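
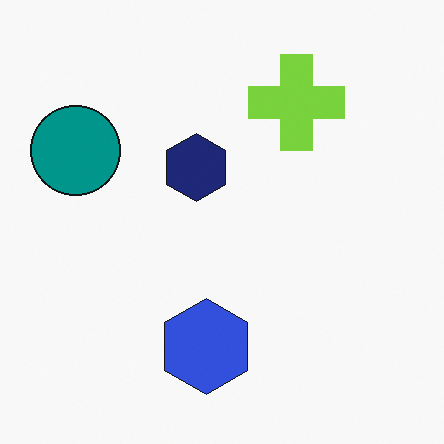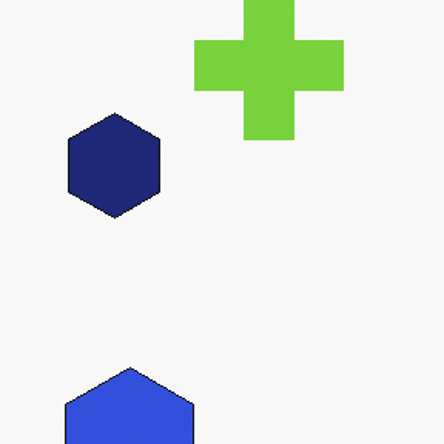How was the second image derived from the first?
This is the original image cropped slightly and scaled back up.

The visible shapes are larger and the field of view is narrower; shapes near the original edges may be partly or wholly outside the frame — a crop-and-rescale.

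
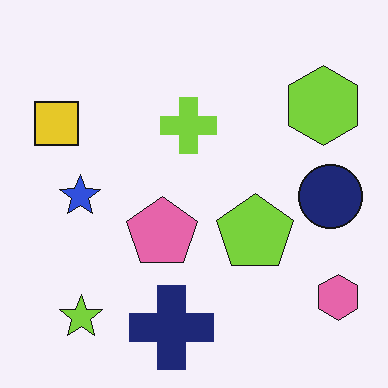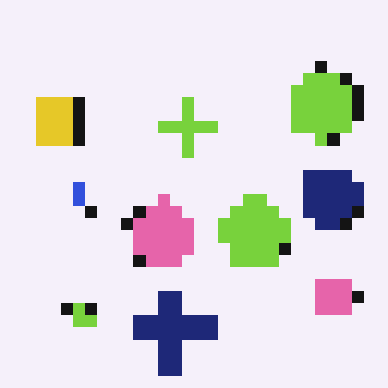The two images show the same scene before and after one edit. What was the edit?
The second image is the first coarsely pixelated.

Shapes are reduced to large square blocks; fine edges and outlines are lost — a downscale-then-upscale (mosaic) effect.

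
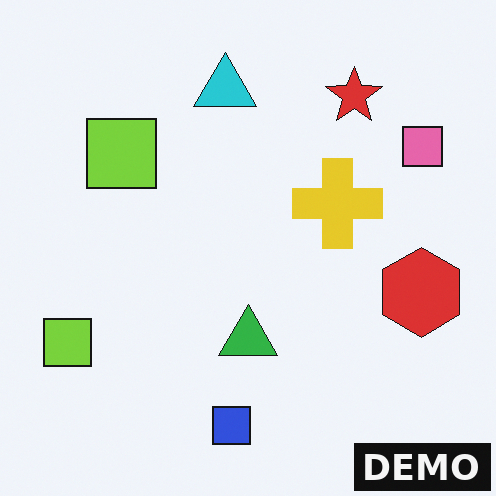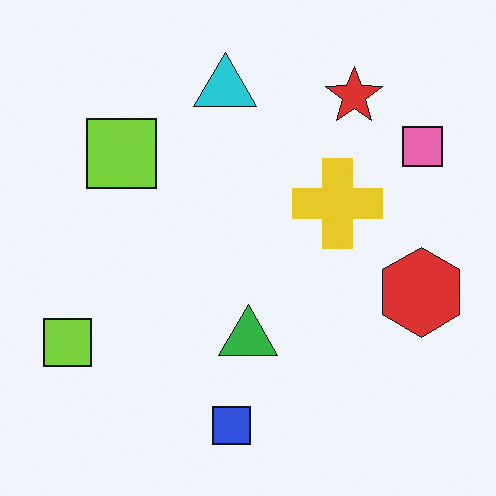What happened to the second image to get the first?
The transformation is: watermarked with the text "DEMO" in the lower-right corner.

A dark label reading "DEMO" appears in the lower-right corner.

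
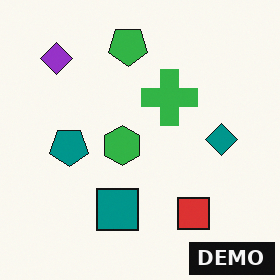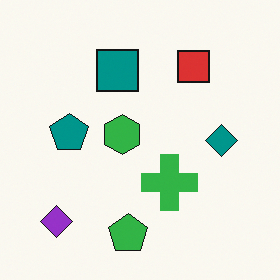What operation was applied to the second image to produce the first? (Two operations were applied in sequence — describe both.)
It was flipped vertically (top ↔ bottom), then watermarked with the text "DEMO" in the lower-right corner.

The green pentagon is in the bottom of the second image and the top of the first — shapes on opposite sides of the horizontal midline have swapped in a mirror flip. A dark label reading "DEMO" appears in the lower-right corner.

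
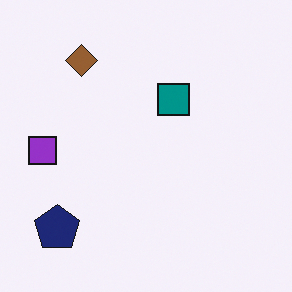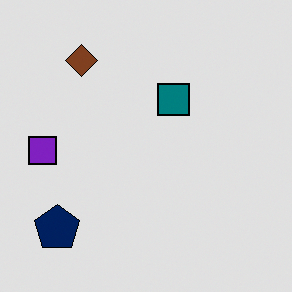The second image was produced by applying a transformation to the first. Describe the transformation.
It was moderately posterized.

Each flat color has snapped to a coarser quantized level — most visibly, the near-white background has dropped to a flat grey.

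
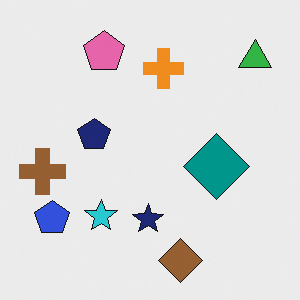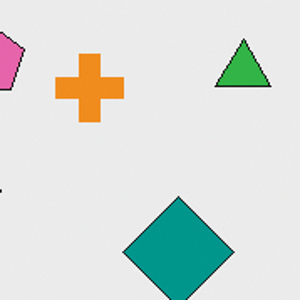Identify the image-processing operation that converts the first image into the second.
This is the original image cropped to a noticeably smaller region and rescaled.

The visible shapes are larger and the field of view is narrower; shapes near the original edges may be partly or wholly outside the frame — a crop-and-rescale.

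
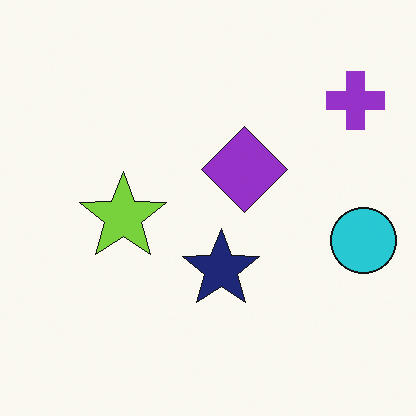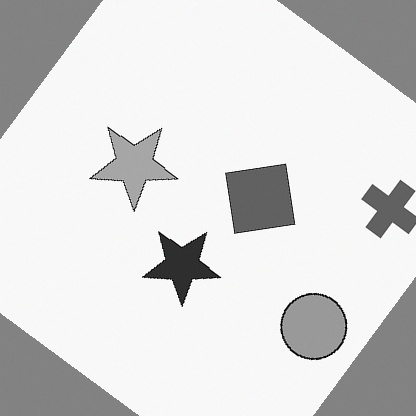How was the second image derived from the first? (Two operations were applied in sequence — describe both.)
Rotated clockwise by a large amount — several tens of degrees, then converted to grayscale.

Every shape is tilted by the same angle and the image corners show triangular fill wedges — a whole-image rotation by a non-right angle. All color is removed — every shape is now a shade of grey.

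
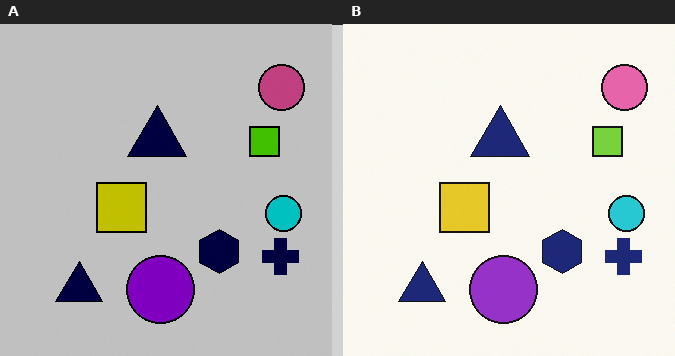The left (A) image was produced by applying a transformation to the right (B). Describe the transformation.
The left (A) image is the right (B) aggressively posterized.

Each flat color has snapped to a coarser quantized level — most visibly, the near-white background has dropped to a flat grey.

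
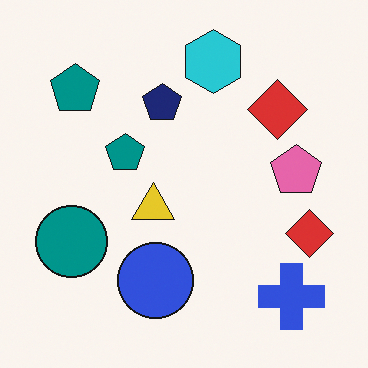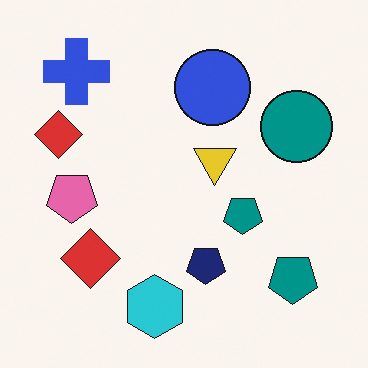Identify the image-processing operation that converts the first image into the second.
This is the original image rotated 180°.

The blue cross sits in the bottom-right of the first image and the top-left of the second — consistent with a whole-image 180° rotation.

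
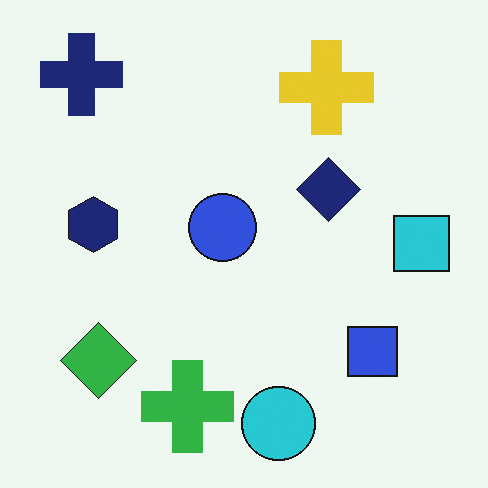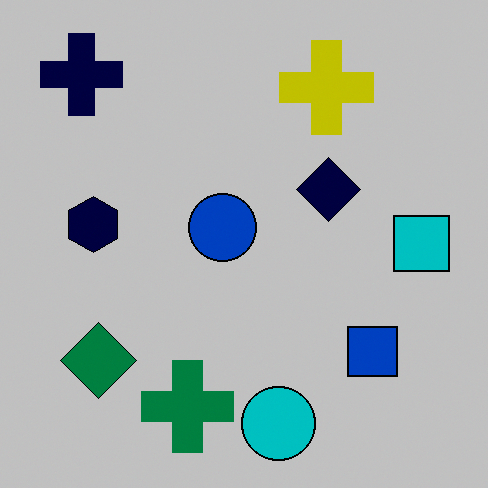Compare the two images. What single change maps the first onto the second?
Heavily posterized to just a handful of flat colors.

Each flat color has snapped to a coarser quantized level — most visibly, the near-white background has dropped to a flat grey.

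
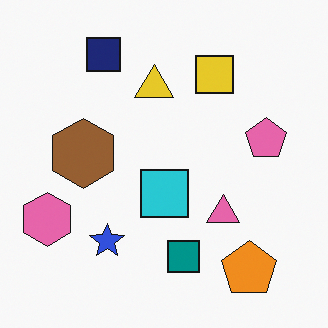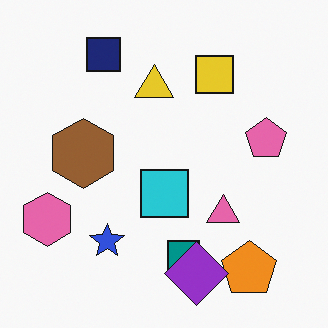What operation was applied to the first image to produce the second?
The image was overlaid with an additional purple diamond.

A purple diamond appears in the second image that is absent from the first.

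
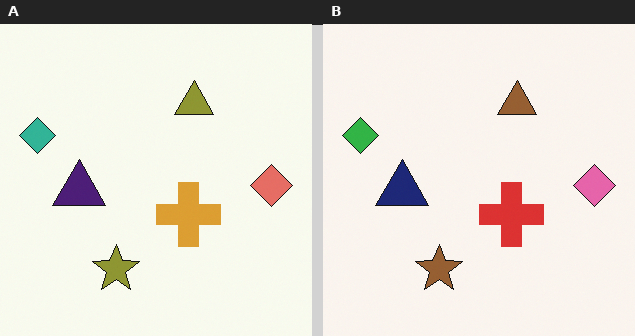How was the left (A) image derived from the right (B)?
The image was hue-shifted by a small amount.

Every shape's color has rotated by the same amount around the hue wheel — a uniform hue shift.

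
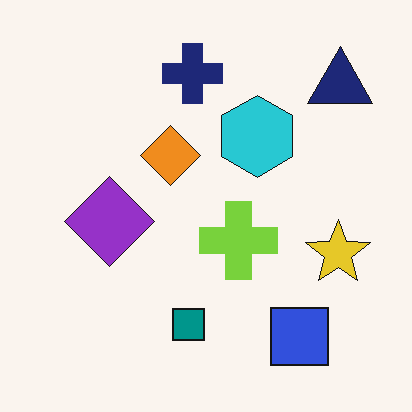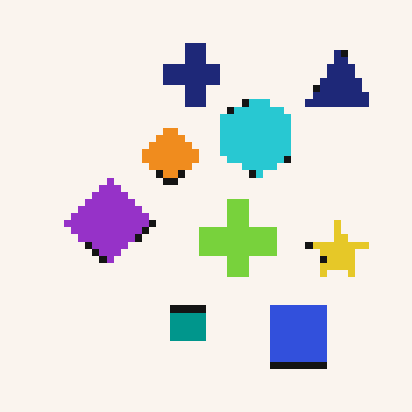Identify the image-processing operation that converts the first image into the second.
Moderately pixelated.

Shapes are reduced to large square blocks; fine edges and outlines are lost — a downscale-then-upscale (mosaic) effect.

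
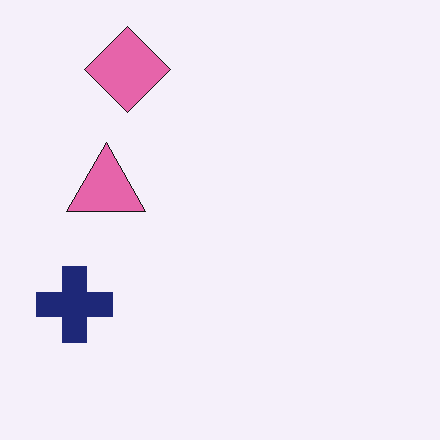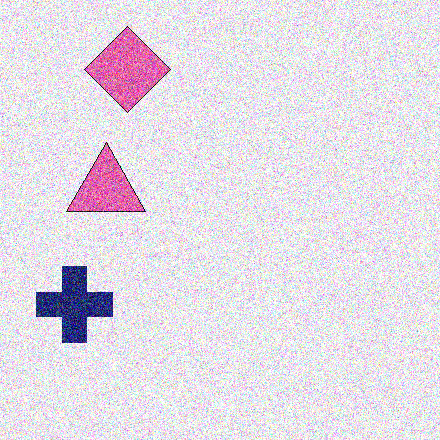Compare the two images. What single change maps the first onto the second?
Degraded with a thick layer of grain.

Random speckle covers the whole image, including the flat background.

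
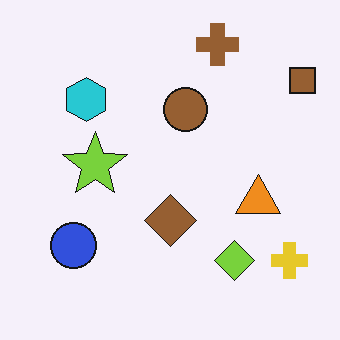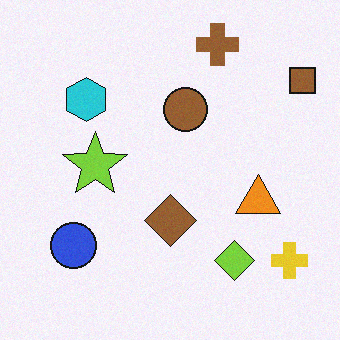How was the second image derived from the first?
The transformation is: degraded with a light layer of grain.

Random speckle covers the whole image, including the flat background.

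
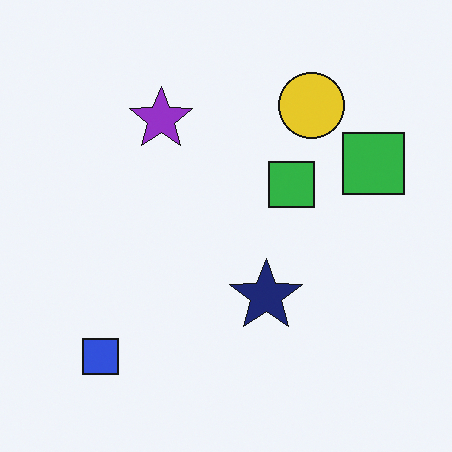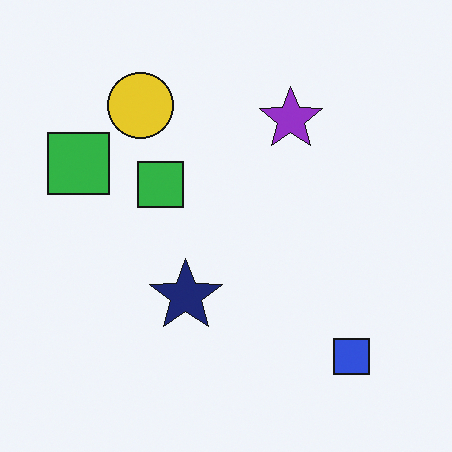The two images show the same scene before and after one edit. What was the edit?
The second image is the first flipped horizontally (left ↔ right).

The blue square is in the bottom-left of the first image and the bottom-right of the second — shapes on opposite sides of the vertical midline have swapped in a mirror flip.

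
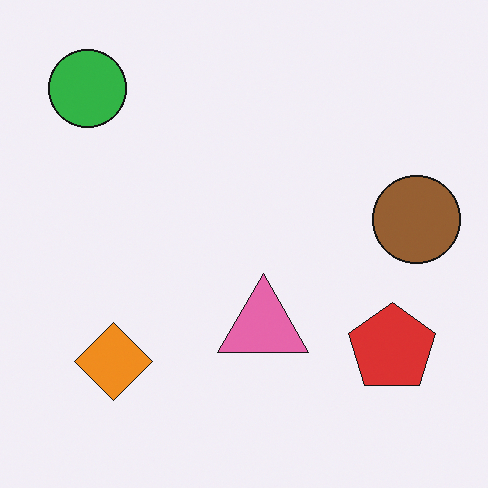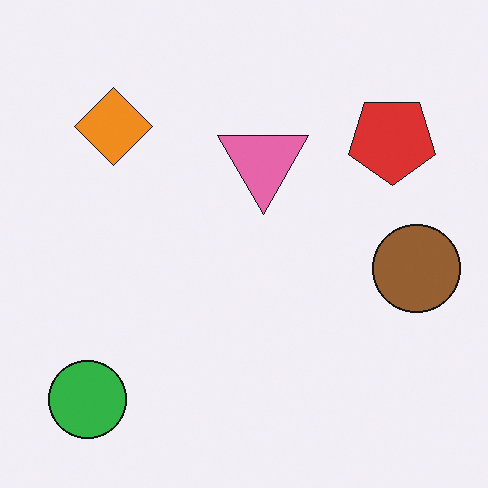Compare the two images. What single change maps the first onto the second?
The transformation is: flipped vertically (top ↔ bottom).

The green circle is in the top-left of the first image and the bottom-left of the second — shapes on opposite sides of the horizontal midline have swapped in a mirror flip.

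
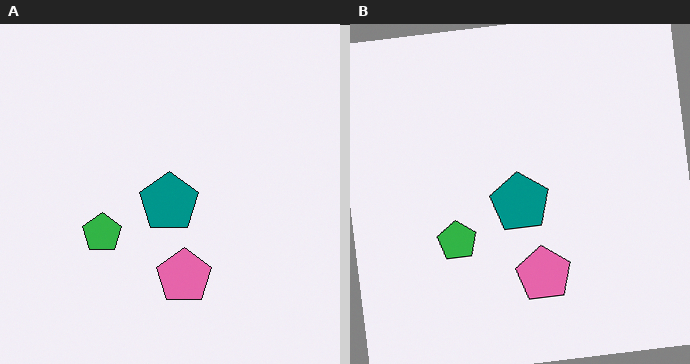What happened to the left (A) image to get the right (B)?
This is the original image rotated counter-clockwise by a small amount.

Every shape is tilted by the same angle and the image corners show triangular fill wedges — a whole-image rotation by a non-right angle.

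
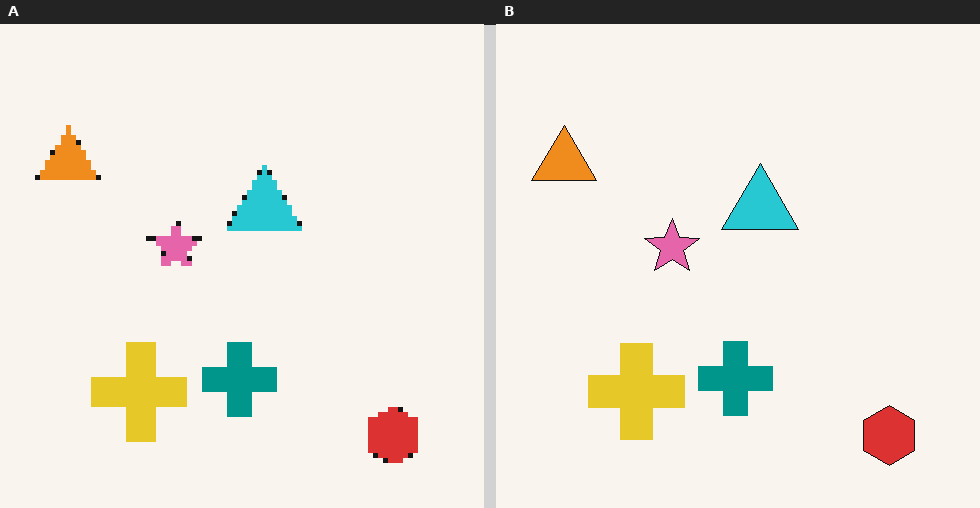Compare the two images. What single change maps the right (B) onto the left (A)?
The image was mildly pixelated.

Shapes are reduced to large square blocks; fine edges and outlines are lost — a downscale-then-upscale (mosaic) effect.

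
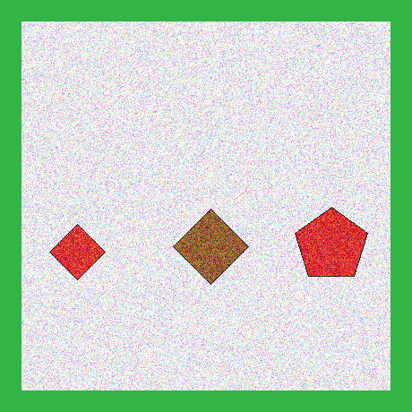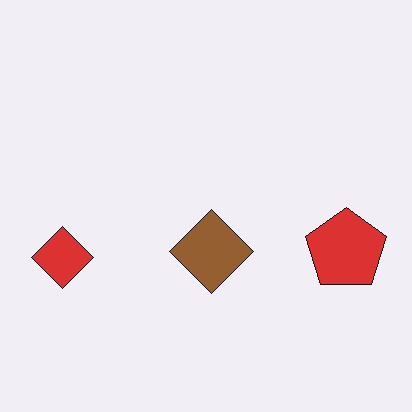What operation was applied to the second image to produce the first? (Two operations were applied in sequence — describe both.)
This is the original image degraded with heavy additive noise, then framed with a green border.

Random speckle covers the whole image, including the flat background. A solid green frame runs around the edge of the first image, with the content slightly shrunk inside it.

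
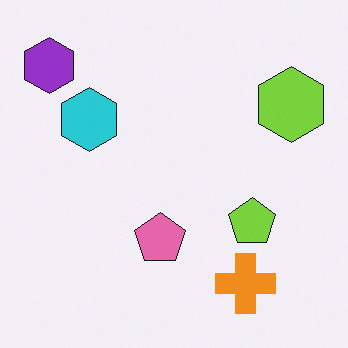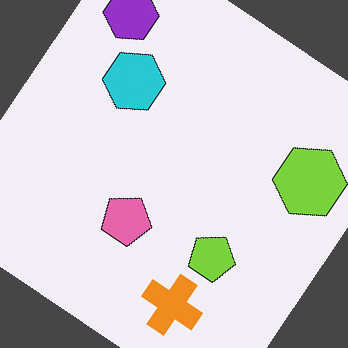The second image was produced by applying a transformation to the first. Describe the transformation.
The image was rotated clockwise by a large amount — several tens of degrees.

Every shape is tilted by the same angle and the image corners show triangular fill wedges — a whole-image rotation by a non-right angle.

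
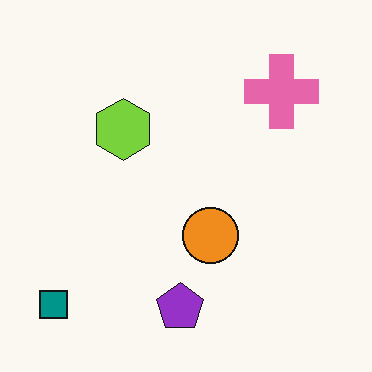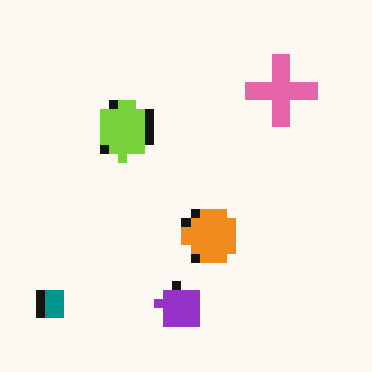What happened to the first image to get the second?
The transformation is: coarsely pixelated.

Shapes are reduced to large square blocks; fine edges and outlines are lost — a downscale-then-upscale (mosaic) effect.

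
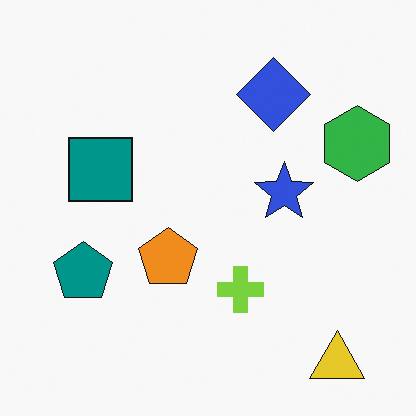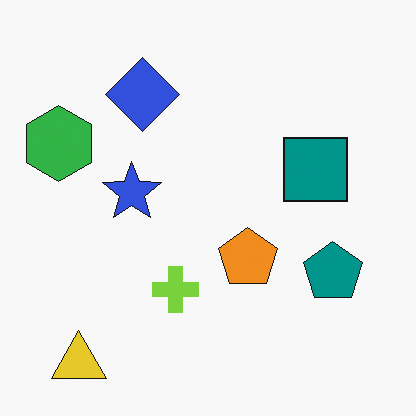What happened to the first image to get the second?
This is the original image flipped horizontally (left ↔ right).

The green hexagon is in the right of the first image and the left of the second — shapes on opposite sides of the vertical midline have swapped in a mirror flip.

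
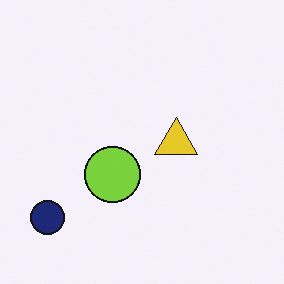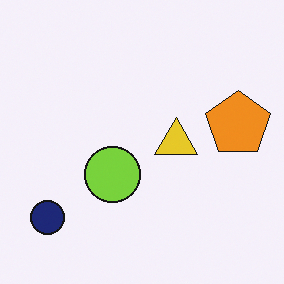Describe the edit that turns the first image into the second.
The second image is the first overlaid with an additional orange pentagon.

An orange pentagon appears in the second image that is absent from the first.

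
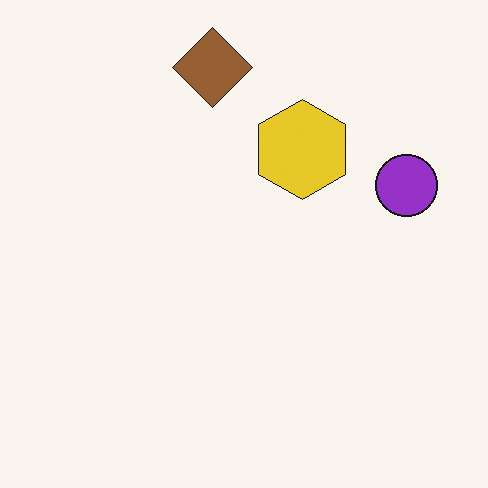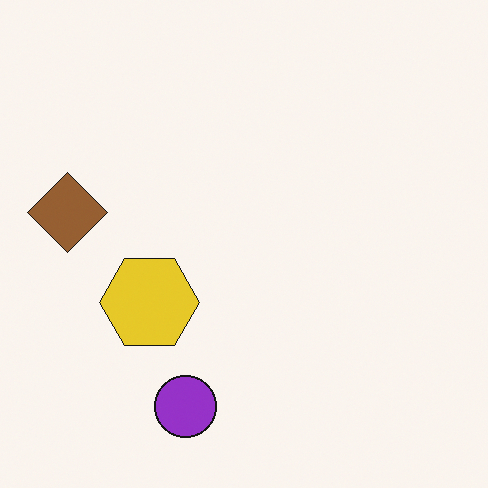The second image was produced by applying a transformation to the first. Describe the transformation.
Transposed (reflected across the top-left ↔ bottom-right diagonal).

Shapes have swapped their row and column positions — what was in the top-right is now in the bottom-left — a diagonal reflection.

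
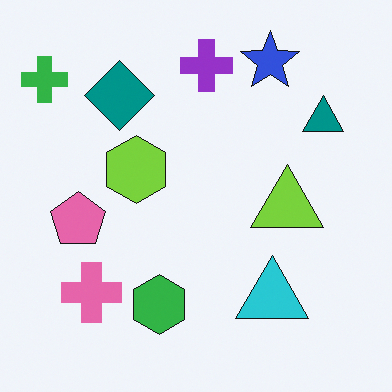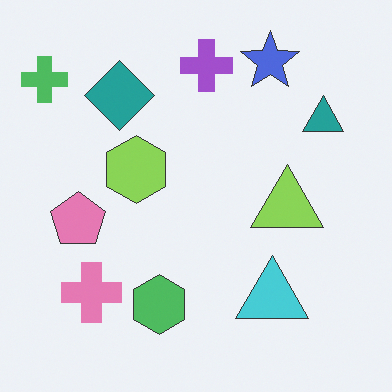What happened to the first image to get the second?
It was given slightly reduced contrast.

Tones are pushed toward mid-grey across the whole image — a global contrast change.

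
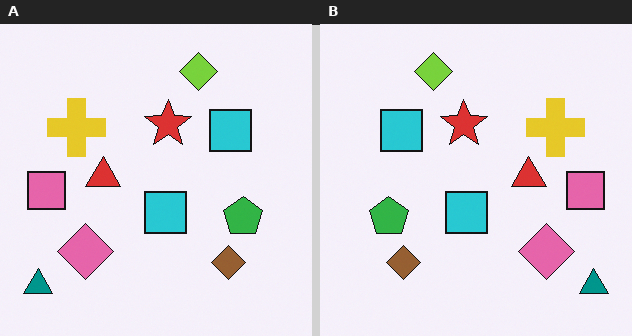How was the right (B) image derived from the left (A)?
This is the original image flipped horizontally (left ↔ right).

The teal triangle is in the bottom-left of the left (A) image and the bottom-right of the right (B) — shapes on opposite sides of the vertical midline have swapped in a mirror flip.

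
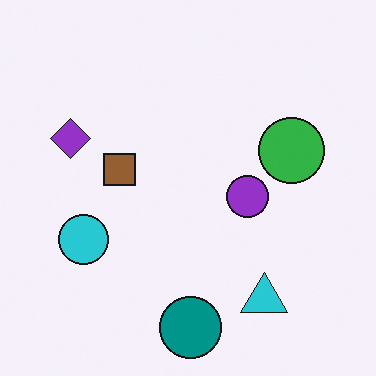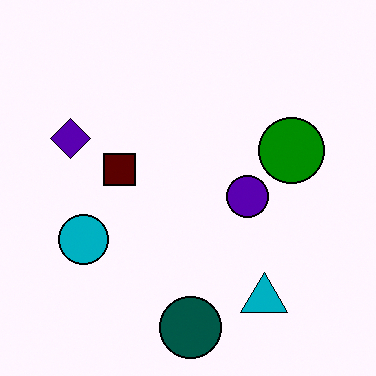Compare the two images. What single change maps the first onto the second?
Boosted in contrast.

Tones are pushed away from mid-grey across the whole image — a global contrast change.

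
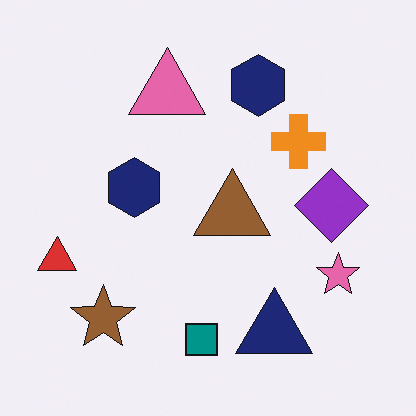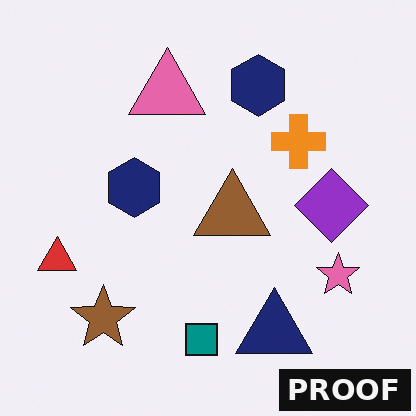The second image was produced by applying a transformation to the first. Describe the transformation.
Watermarked with the text "PROOF" in the lower-right corner.

A dark label reading "PROOF" appears in the lower-right corner.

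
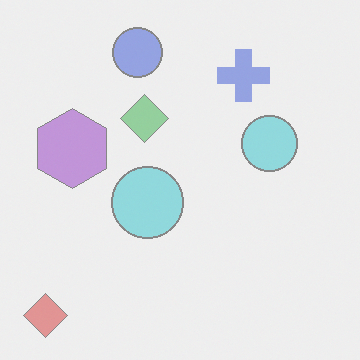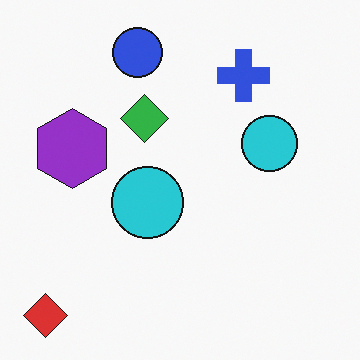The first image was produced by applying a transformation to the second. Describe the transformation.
The image was washed out (contrast reduced).

Tones are pushed toward mid-grey across the whole image — a global contrast change.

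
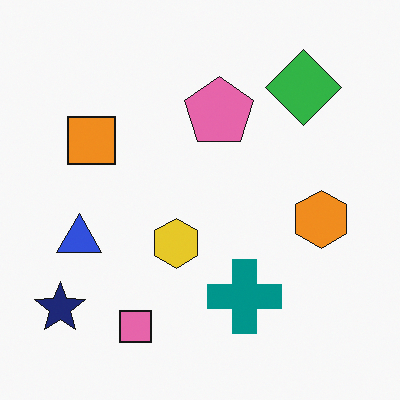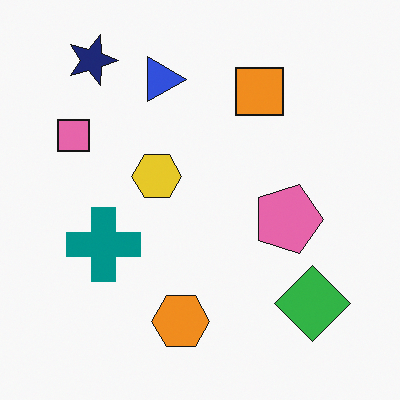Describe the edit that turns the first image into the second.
This is the original image rotated 90° clockwise.

The navy star sits in the bottom-left of the first image and the top-left of the second — consistent with a whole-image 90° clockwise rotation.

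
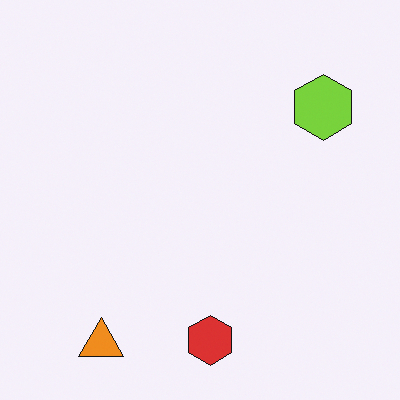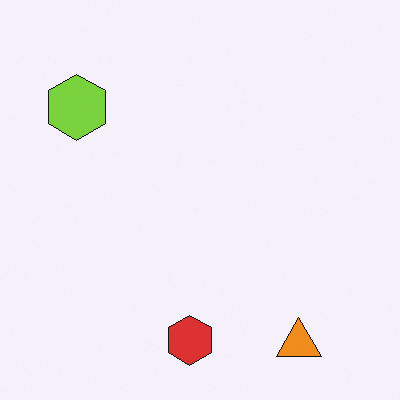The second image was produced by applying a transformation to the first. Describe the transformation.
Flipped horizontally (left ↔ right).

The lime hexagon is in the top-right of the first image and the top-left of the second — shapes on opposite sides of the vertical midline have swapped in a mirror flip.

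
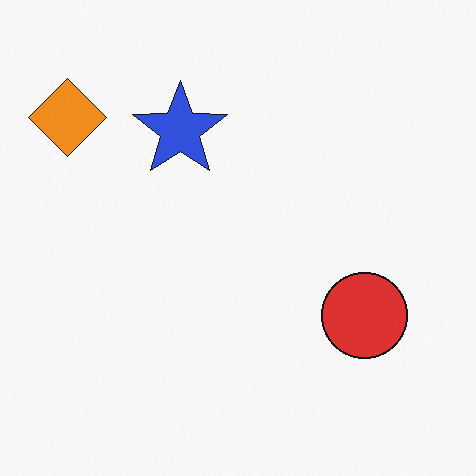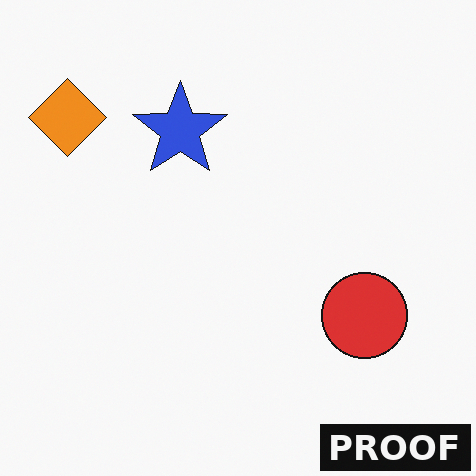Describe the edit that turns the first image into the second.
The transformation is: watermarked with the text "PROOF" in the lower-right corner.

A dark label reading "PROOF" appears in the lower-right corner.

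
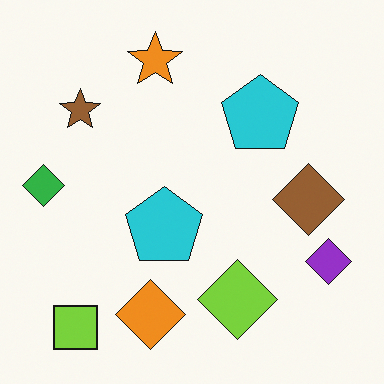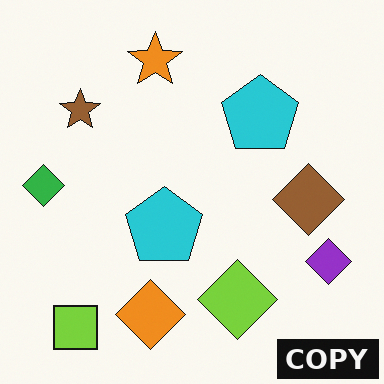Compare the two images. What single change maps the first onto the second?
This is the original image watermarked with the text "COPY" in the lower-right corner.

A dark label reading "COPY" appears in the lower-right corner.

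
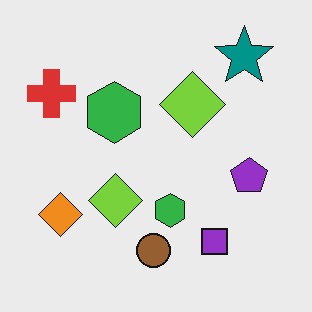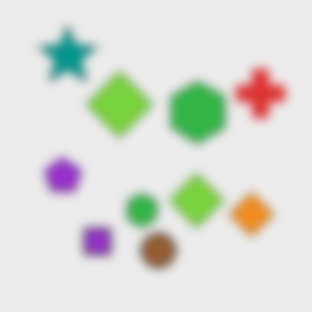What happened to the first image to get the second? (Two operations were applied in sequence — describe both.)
The second image is the first strongly gaussian-blurred, then flipped horizontally (left ↔ right).

Shape edges and outlines are uniformly softened across the whole image. The red cross is in the top-left of the first image and the top-right of the second — shapes on opposite sides of the vertical midline have swapped in a mirror flip.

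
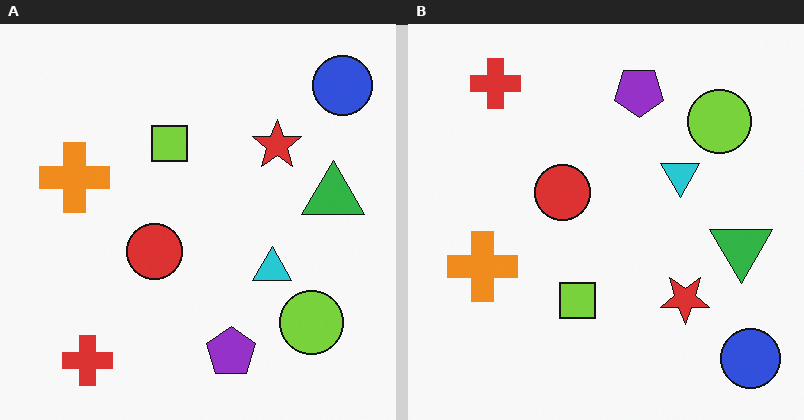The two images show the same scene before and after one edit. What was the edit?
The transformation is: flipped vertically (top ↔ bottom).

The red cross is in the bottom-left of the left (A) image and the top-left of the right (B) — shapes on opposite sides of the horizontal midline have swapped in a mirror flip.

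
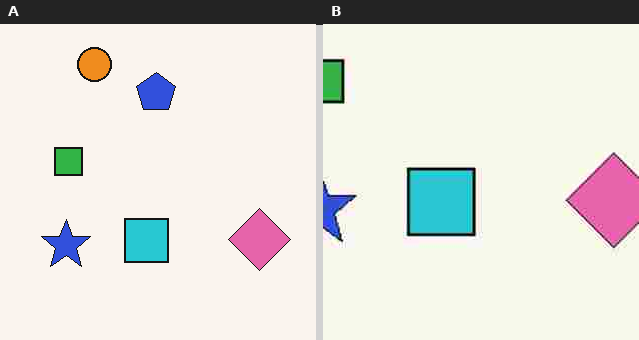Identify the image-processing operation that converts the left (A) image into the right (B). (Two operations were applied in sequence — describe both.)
Cropped to a modestly smaller region and rescaled, then degraded with heavy JPEG compression.

The visible shapes are larger and the field of view is narrower; shapes near the original edges may be partly or wholly outside the frame — a crop-and-rescale. Blocky 8×8 compression artifacts appear around shape edges and the flat background shows ringing — characteristic JPEG degradation.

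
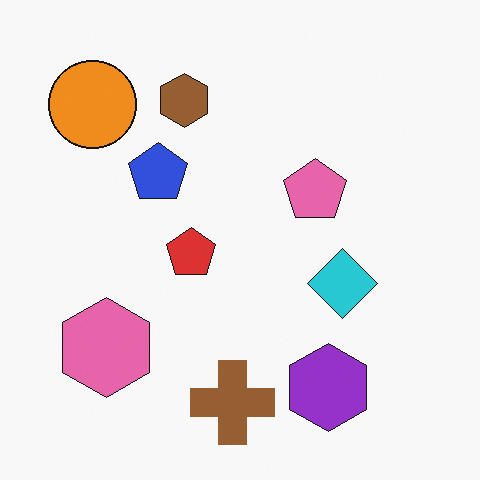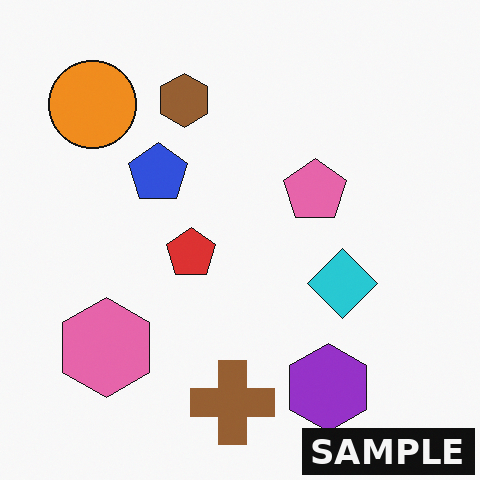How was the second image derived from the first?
This is the original image watermarked with the text "SAMPLE" in the lower-right corner.

A dark label reading "SAMPLE" appears in the lower-right corner.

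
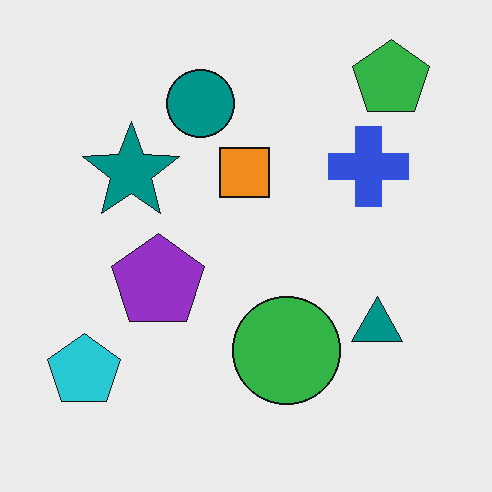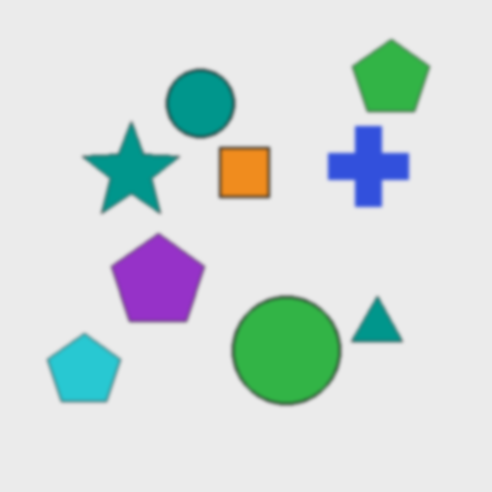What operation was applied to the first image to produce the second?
This is the original image slightly softened.

Shape edges and outlines are uniformly softened across the whole image.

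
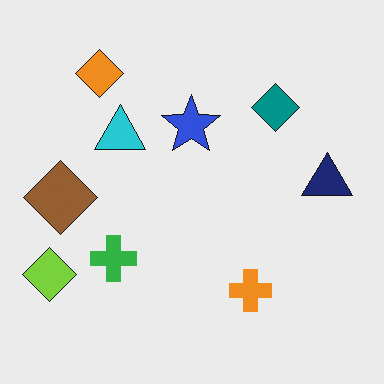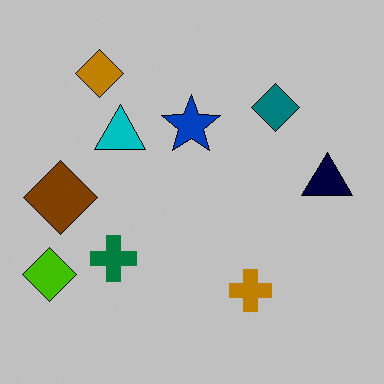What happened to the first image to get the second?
It was aggressively posterized.

Each flat color has snapped to a coarser quantized level — most visibly, the near-white background has dropped to a flat grey.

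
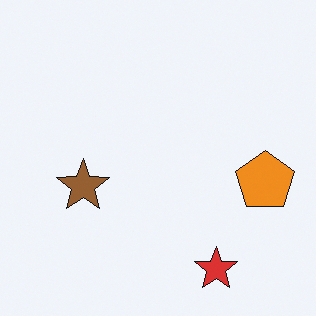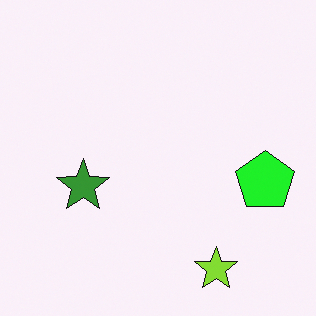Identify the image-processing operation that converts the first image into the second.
The image was hue-shifted through roughly a third of the color wheel.

Every shape's color has rotated by the same amount around the hue wheel — a uniform hue shift.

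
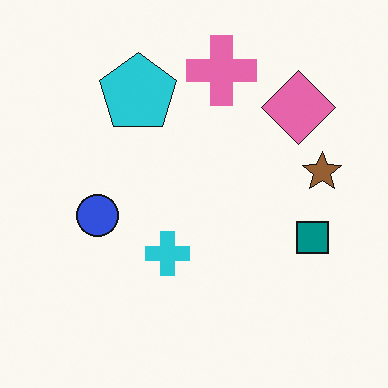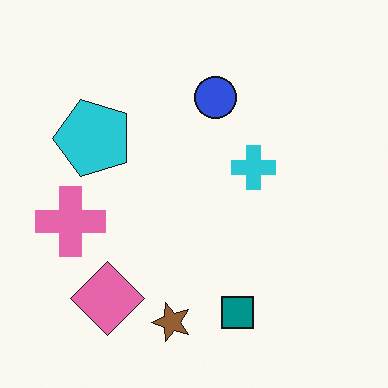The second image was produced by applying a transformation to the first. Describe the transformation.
It was transposed (reflected across the top-left ↔ bottom-right diagonal).

Shapes have swapped their row and column positions — what was in the top-right is now in the bottom-left — a diagonal reflection.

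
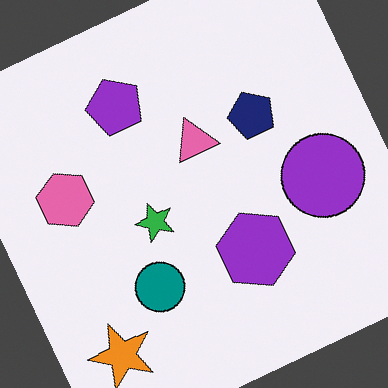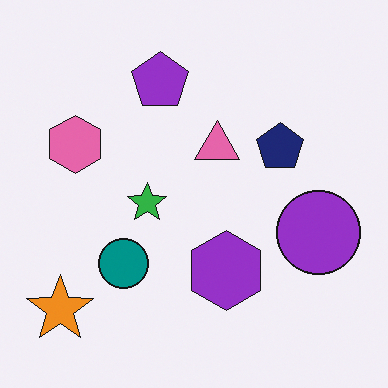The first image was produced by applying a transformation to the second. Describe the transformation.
The transformation is: rotated counter-clockwise by a moderate amount.

Every shape is tilted by the same angle and the image corners show triangular fill wedges — a whole-image rotation by a non-right angle.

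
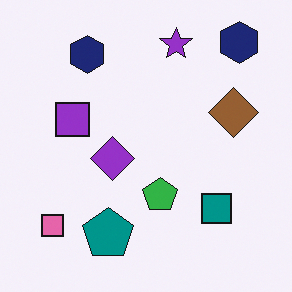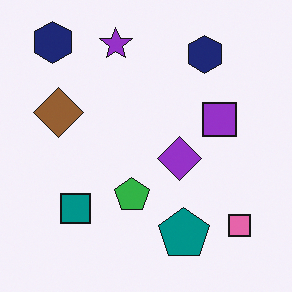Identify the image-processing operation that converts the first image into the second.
The transformation is: flipped horizontally (left ↔ right).

The pink square is in the bottom-left of the first image and the bottom-right of the second — shapes on opposite sides of the vertical midline have swapped in a mirror flip.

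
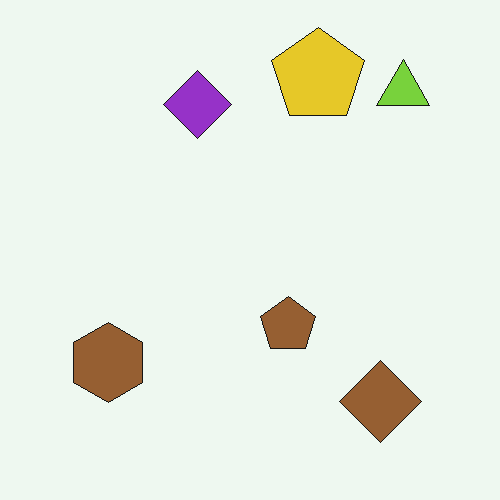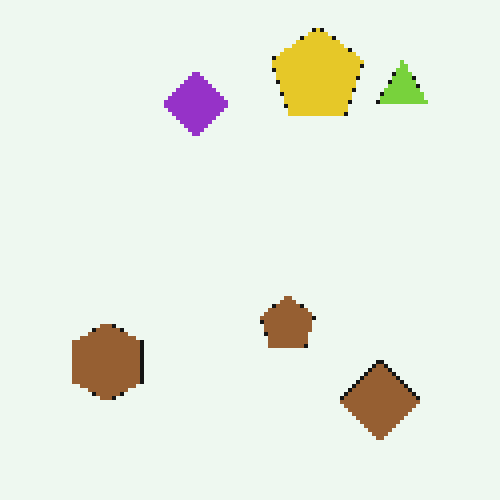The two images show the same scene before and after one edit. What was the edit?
The transformation is: lightly pixelated (a mild mosaic effect).

Shapes are reduced to large square blocks; fine edges and outlines are lost — a downscale-then-upscale (mosaic) effect.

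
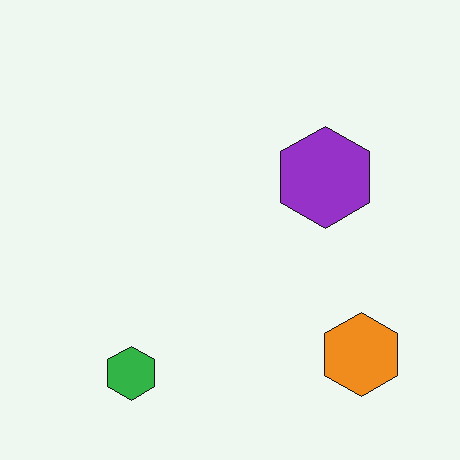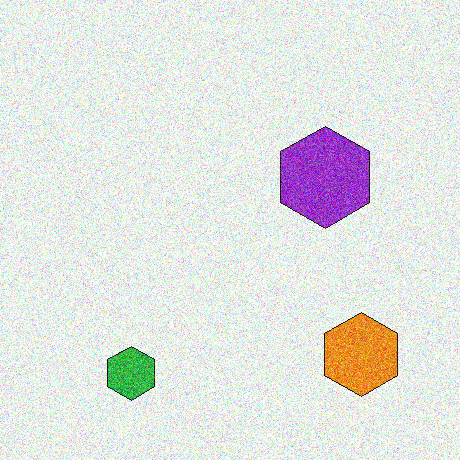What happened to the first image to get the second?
It was degraded with heavy additive noise.

Random speckle covers the whole image, including the flat background.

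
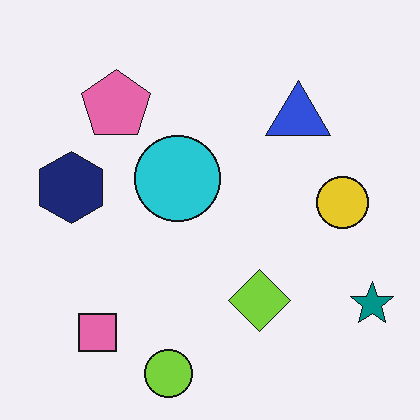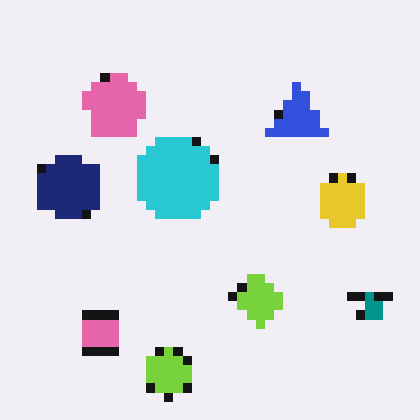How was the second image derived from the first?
Coarsely pixelated.

Shapes are reduced to large square blocks; fine edges and outlines are lost — a downscale-then-upscale (mosaic) effect.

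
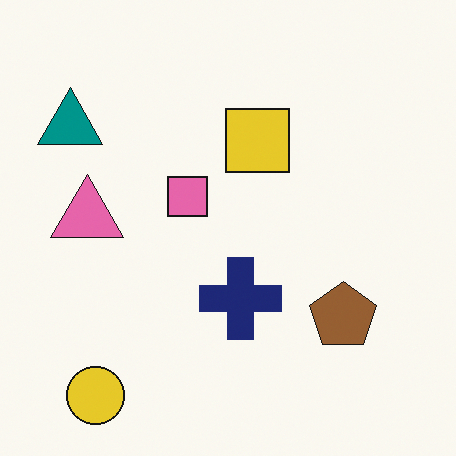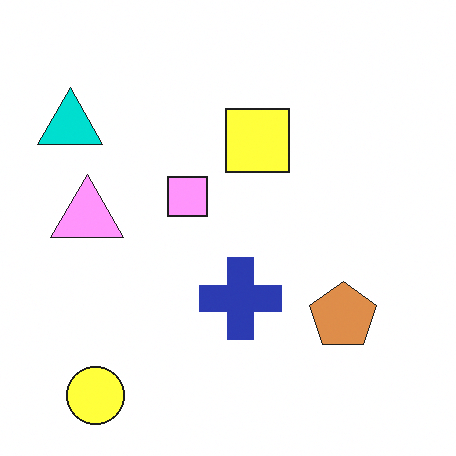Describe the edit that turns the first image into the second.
Substantially brightened.

Every pixel — background and shapes alike — is uniformly brightened.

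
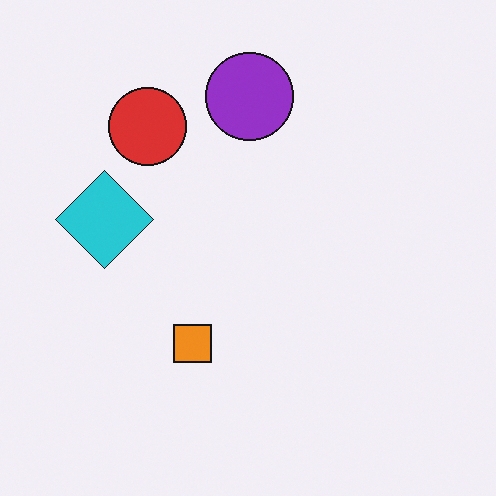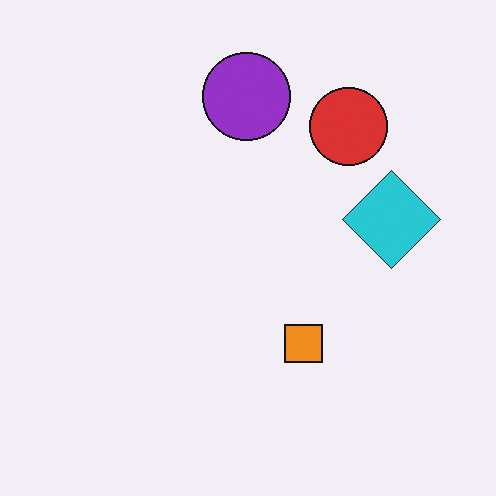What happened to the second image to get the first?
The first image is the second flipped horizontally (left ↔ right).

The cyan diamond is in the right of the second image and the left of the first — shapes on opposite sides of the vertical midline have swapped in a mirror flip.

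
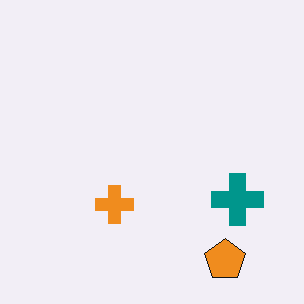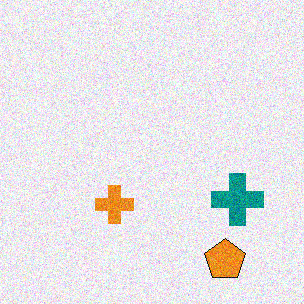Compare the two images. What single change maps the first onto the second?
The transformation is: degraded with moderate additive noise.

Random speckle covers the whole image, including the flat background.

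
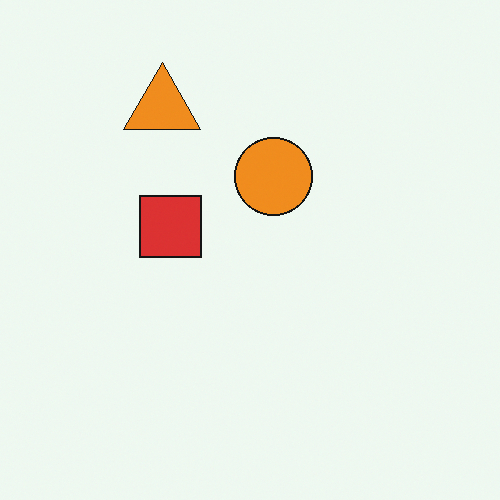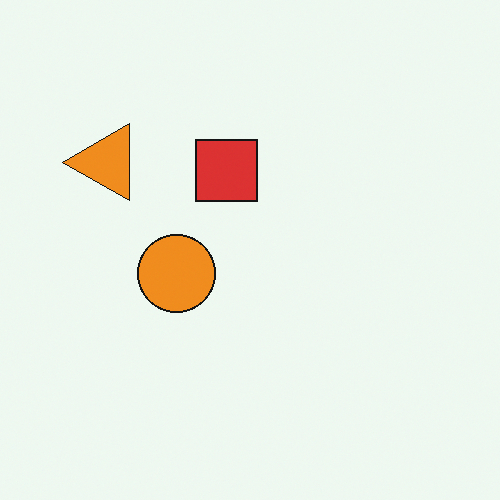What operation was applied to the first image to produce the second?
The image was transposed (reflected across the top-left ↔ bottom-right diagonal).

Shapes have swapped their row and column positions — what was in the top-right is now in the bottom-left — a diagonal reflection.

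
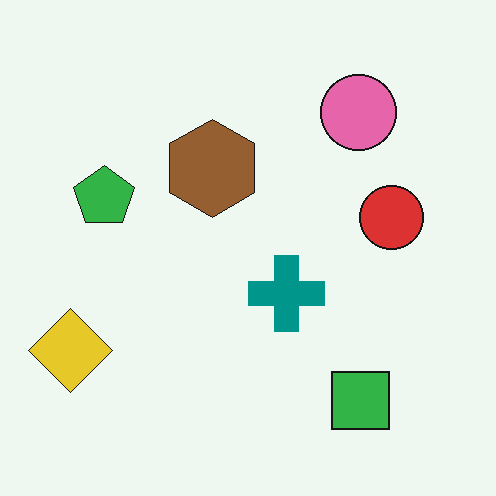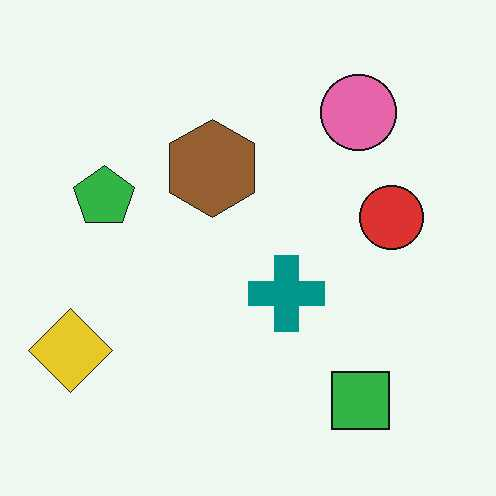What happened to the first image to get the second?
This is the original image given moderate JPEG compression.

Blocky 8×8 compression artifacts appear around shape edges and the flat background shows ringing — characteristic JPEG degradation.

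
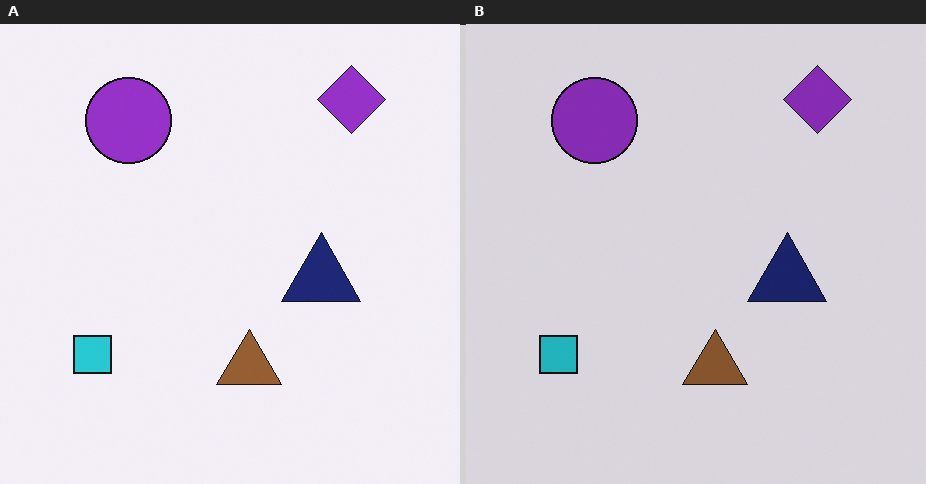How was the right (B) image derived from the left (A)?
This is the original image darkened a little.

Every pixel — background and shapes alike — is uniformly darkened.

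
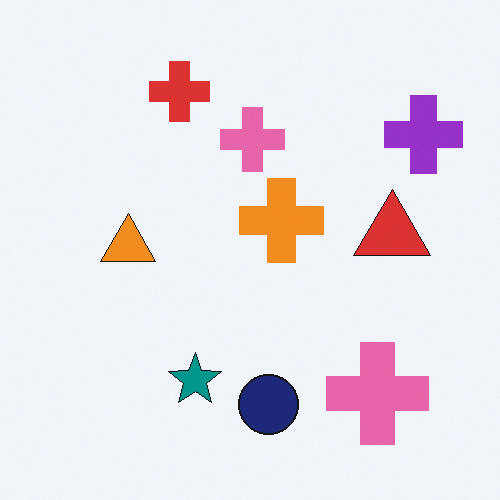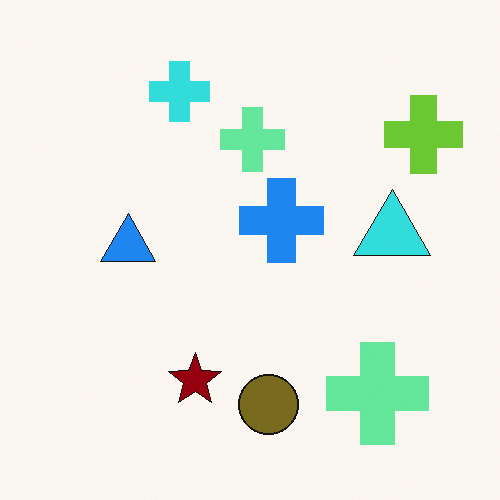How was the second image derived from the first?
It was hue-shifted by a large amount.

Every shape's color has rotated by the same amount around the hue wheel — a uniform hue shift.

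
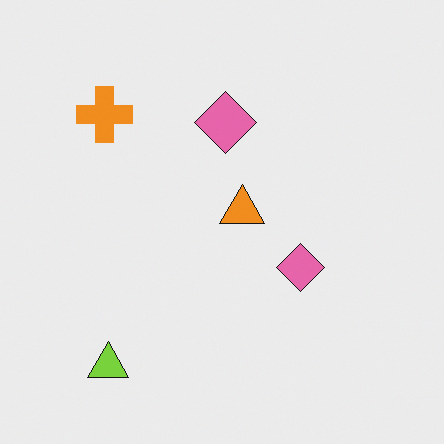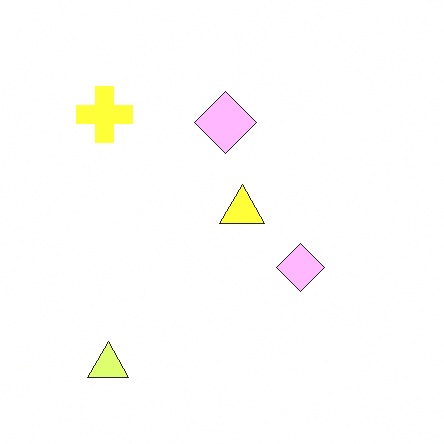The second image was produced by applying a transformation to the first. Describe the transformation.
Brightened a lot.

Every pixel — background and shapes alike — is uniformly brightened.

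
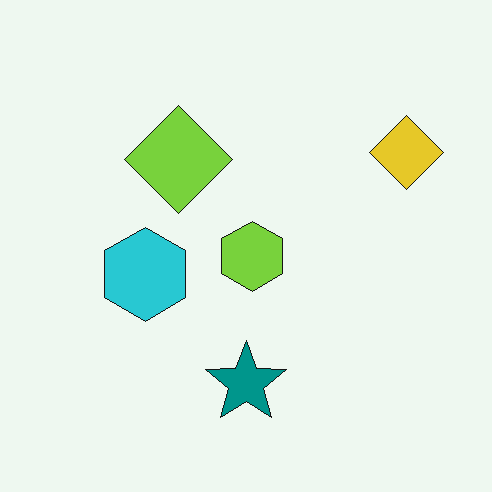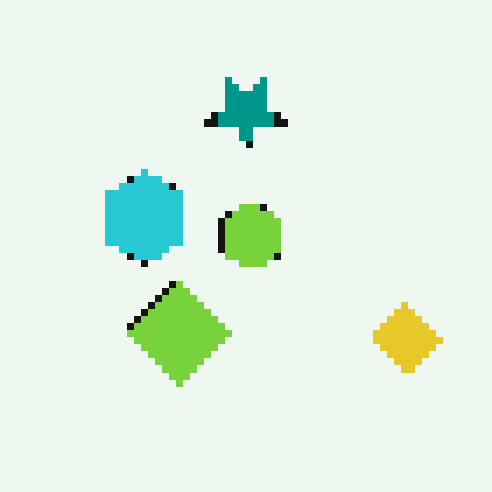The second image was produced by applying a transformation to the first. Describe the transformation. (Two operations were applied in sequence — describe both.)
The image was flipped vertically (top ↔ bottom), then pixelated into visible square blocks.

The teal star is in the bottom of the first image and the top of the second — shapes on opposite sides of the horizontal midline have swapped in a mirror flip. Shapes are reduced to large square blocks; fine edges and outlines are lost — a downscale-then-upscale (mosaic) effect.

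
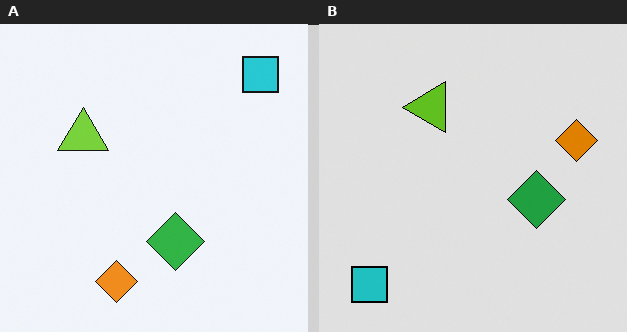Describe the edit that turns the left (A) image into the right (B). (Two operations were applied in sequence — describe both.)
Transposed (reflected across the top-left ↔ bottom-right diagonal), then posterized to a reduced palette.

Shapes have swapped their row and column positions — what was in the top-right is now in the bottom-left — a diagonal reflection. Each flat color has snapped to a coarser quantized level — most visibly, the near-white background has dropped to a flat grey.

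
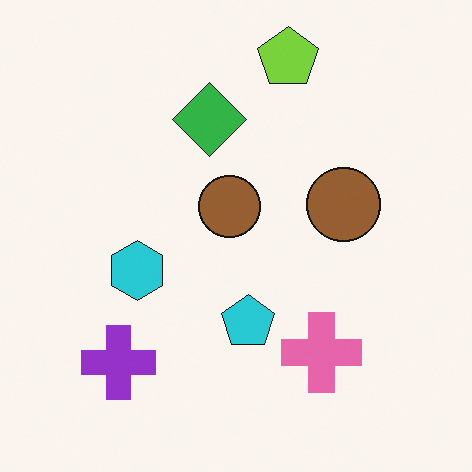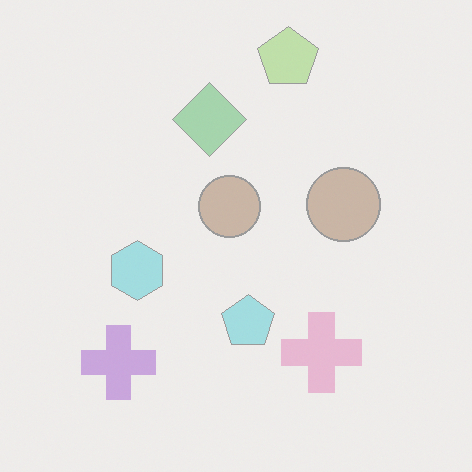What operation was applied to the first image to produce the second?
It was washed out (contrast reduced).

Tones are pushed toward mid-grey across the whole image — a global contrast change.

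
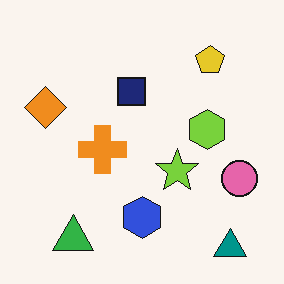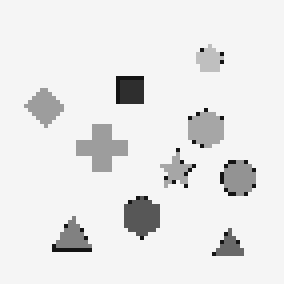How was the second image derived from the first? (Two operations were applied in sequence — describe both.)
It was converted to grayscale, then lightly pixelated (a mild mosaic effect).

All color is removed — every shape is now a shade of grey. Shapes are reduced to large square blocks; fine edges and outlines are lost — a downscale-then-upscale (mosaic) effect.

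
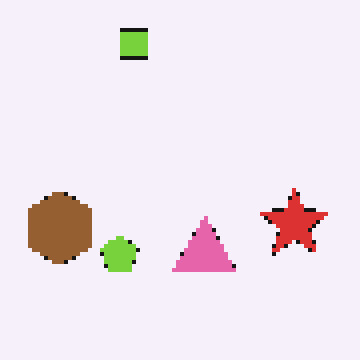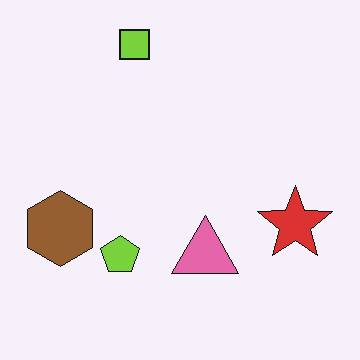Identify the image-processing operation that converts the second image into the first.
The first image is the second mildly pixelated.

Shapes are reduced to large square blocks; fine edges and outlines are lost — a downscale-then-upscale (mosaic) effect.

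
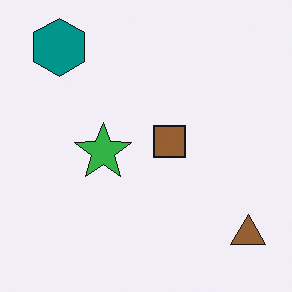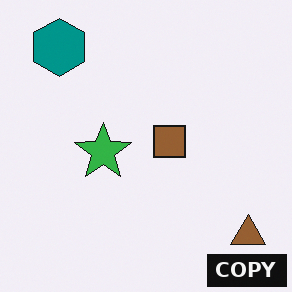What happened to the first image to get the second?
This is the original image watermarked with the text "COPY" in the lower-right corner.

A dark label reading "COPY" appears in the lower-right corner.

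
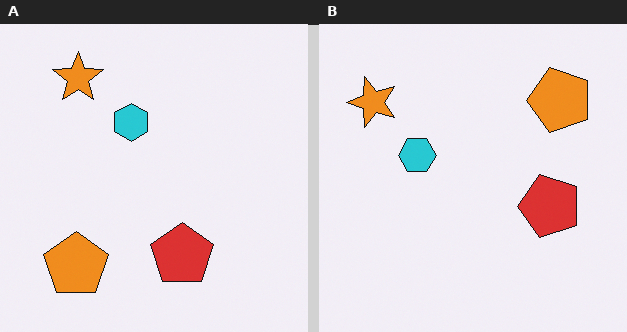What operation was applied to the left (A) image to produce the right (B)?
The right (B) image is the left (A) transposed (reflected across the top-left ↔ bottom-right diagonal).

Shapes have swapped their row and column positions — what was in the top-right is now in the bottom-left — a diagonal reflection.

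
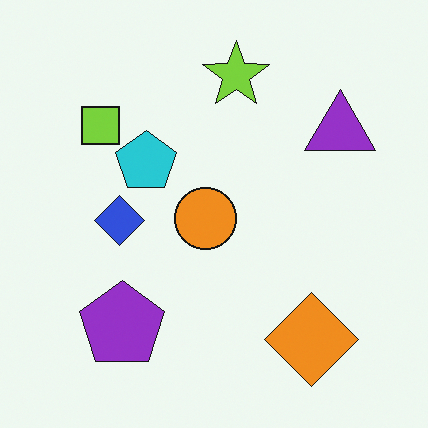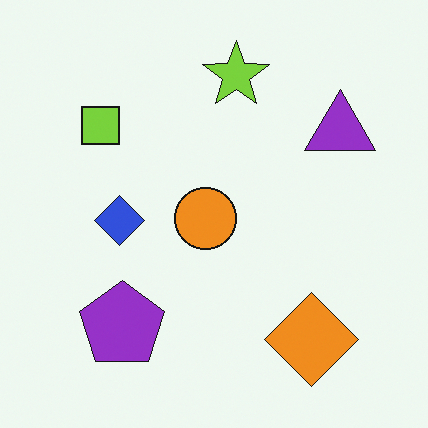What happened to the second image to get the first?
Overlaid with an additional cyan pentagon.

A cyan pentagon appears in the first image that is absent from the second.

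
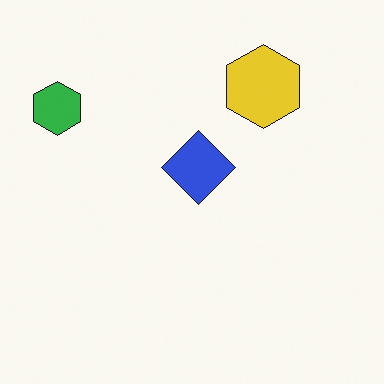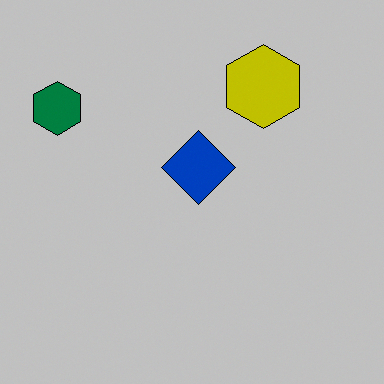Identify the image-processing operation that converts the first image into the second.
Heavily posterized to just a handful of flat colors.

Each flat color has snapped to a coarser quantized level — most visibly, the near-white background has dropped to a flat grey.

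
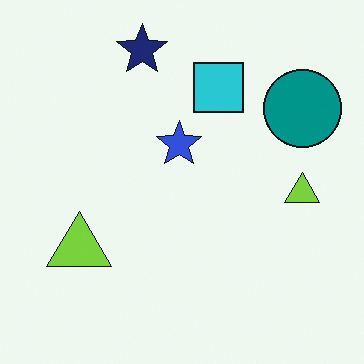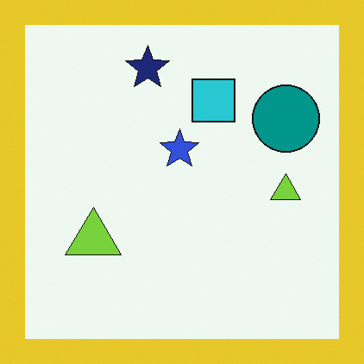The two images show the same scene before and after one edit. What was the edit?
This is the original image framed with a yellow border.

A solid yellow frame runs around the edge of the second image, with the content slightly shrunk inside it.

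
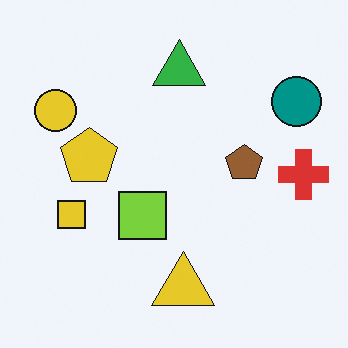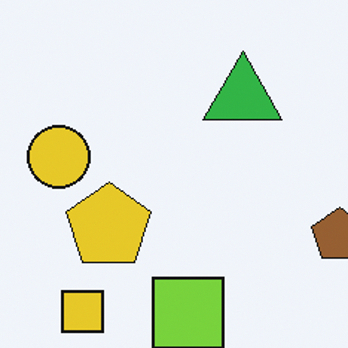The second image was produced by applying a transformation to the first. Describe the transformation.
The second image is the first cropped slightly and scaled back up.

The visible shapes are larger and the field of view is narrower; shapes near the original edges may be partly or wholly outside the frame — a crop-and-rescale.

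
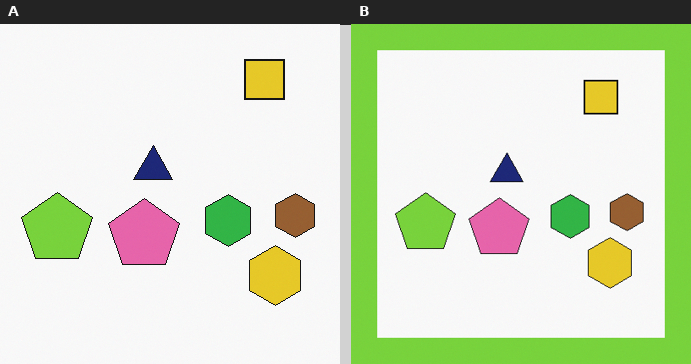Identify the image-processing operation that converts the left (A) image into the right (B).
The transformation is: framed with a lime border.

A solid lime frame runs around the edge of the right (B) image, with the content slightly shrunk inside it.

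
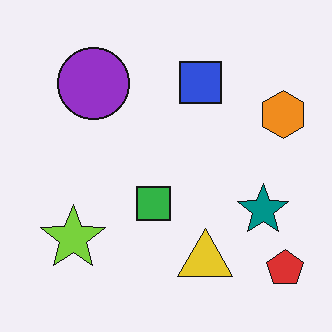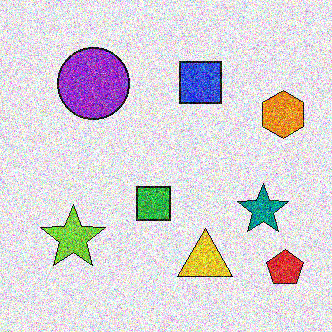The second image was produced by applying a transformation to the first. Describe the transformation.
The second image is the first degraded with heavy additive noise.

Random speckle covers the whole image, including the flat background.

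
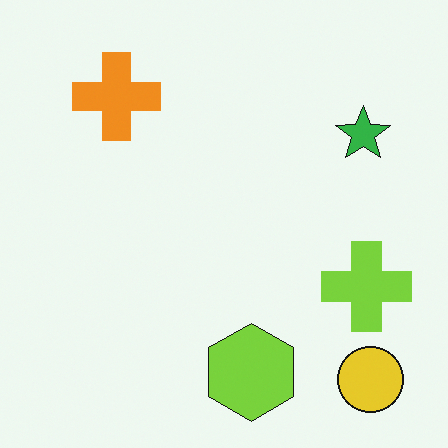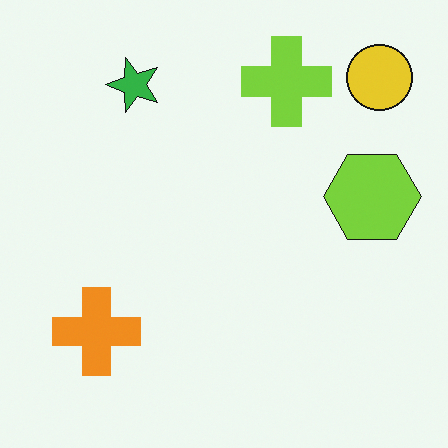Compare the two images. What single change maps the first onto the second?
The image was rotated 90° counter-clockwise.

The yellow circle sits in the bottom-right of the first image and the top-right of the second — consistent with a whole-image 90° counter-clockwise rotation.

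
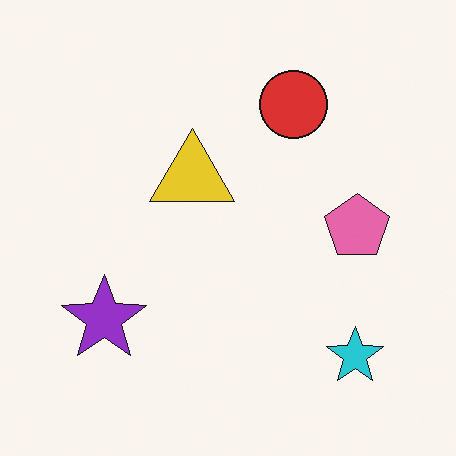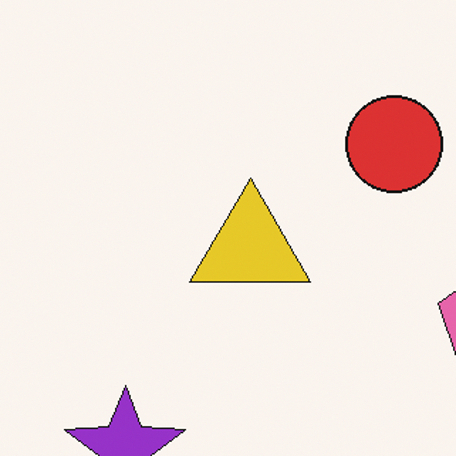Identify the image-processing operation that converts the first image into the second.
It was cropped to a modestly smaller region and rescaled.

The visible shapes are larger and the field of view is narrower; shapes near the original edges may be partly or wholly outside the frame — a crop-and-rescale.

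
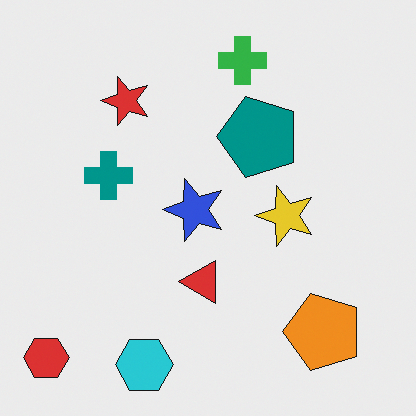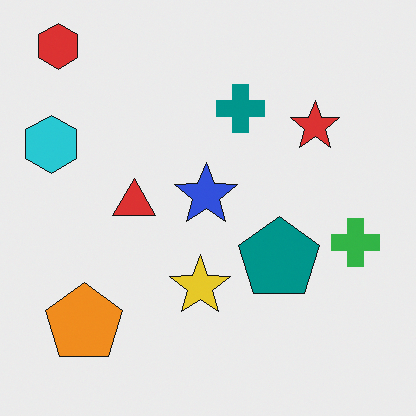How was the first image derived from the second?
It was rotated 90° counter-clockwise.

The red hexagon sits in the top-left of the second image and the bottom-left of the first — consistent with a whole-image 90° counter-clockwise rotation.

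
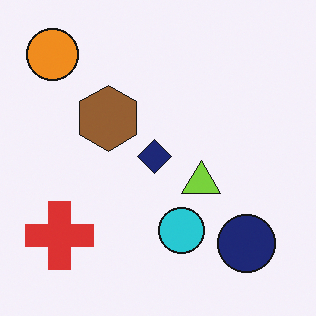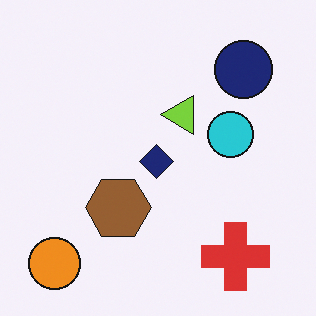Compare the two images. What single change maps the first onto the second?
This is the original image rotated 90° counter-clockwise.

The orange circle sits in the top-left of the first image and the bottom-left of the second — consistent with a whole-image 90° counter-clockwise rotation.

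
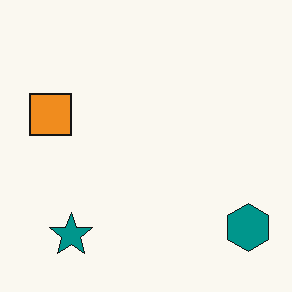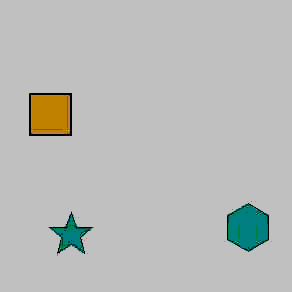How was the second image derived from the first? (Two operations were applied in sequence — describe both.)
The transformation is: degraded with heavy JPEG compression, then heavily posterized to just a handful of flat colors.

Blocky 8×8 compression artifacts appear around shape edges and the flat background shows ringing — characteristic JPEG degradation. Each flat color has snapped to a coarser quantized level — most visibly, the near-white background has dropped to a flat grey.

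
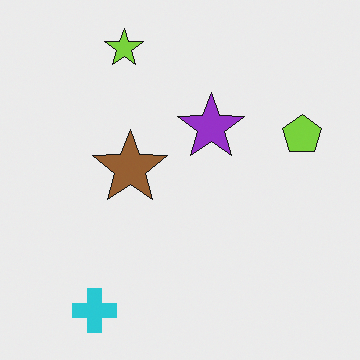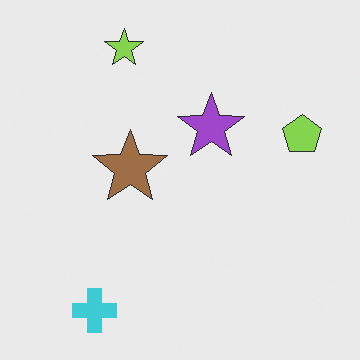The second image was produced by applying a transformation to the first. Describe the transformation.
Given slightly reduced contrast.

Tones are pushed toward mid-grey across the whole image — a global contrast change.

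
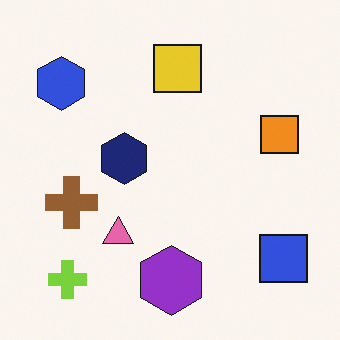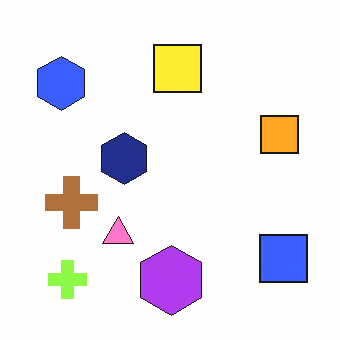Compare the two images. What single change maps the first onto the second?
It was slightly brightened.

Every pixel — background and shapes alike — is uniformly brightened.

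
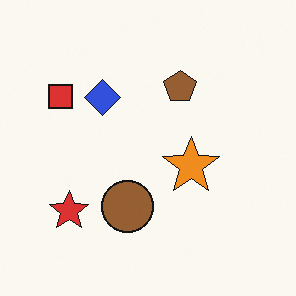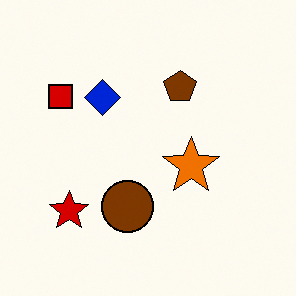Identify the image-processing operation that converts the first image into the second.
The second image is the first given slightly increased contrast.

Tones are pushed away from mid-grey across the whole image — a global contrast change.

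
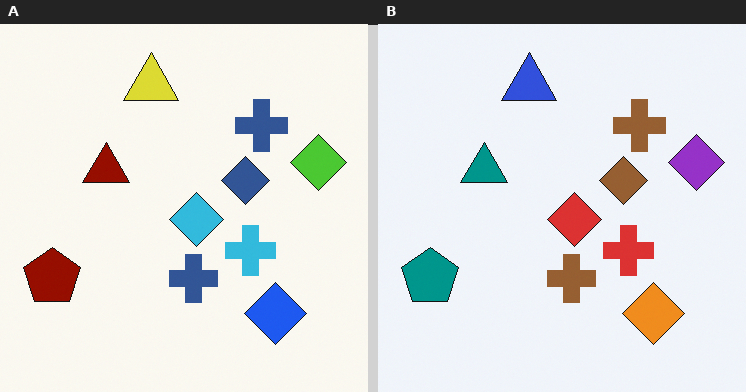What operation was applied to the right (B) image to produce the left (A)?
The left (A) image is the right (B) hue-shifted through roughly half the color wheel.

Every shape's color has rotated by the same amount around the hue wheel — a uniform hue shift.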